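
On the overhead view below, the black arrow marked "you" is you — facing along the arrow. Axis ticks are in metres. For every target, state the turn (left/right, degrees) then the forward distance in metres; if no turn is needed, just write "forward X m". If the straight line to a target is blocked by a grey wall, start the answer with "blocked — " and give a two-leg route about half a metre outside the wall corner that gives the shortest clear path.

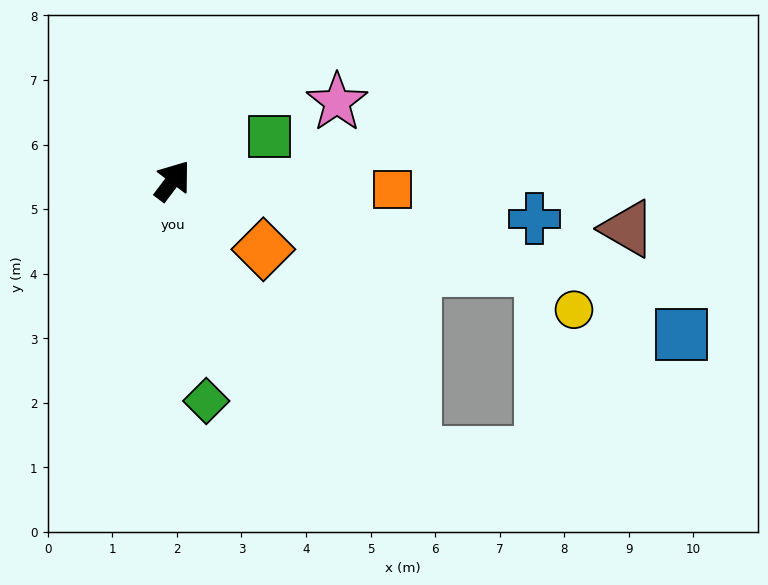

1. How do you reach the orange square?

turn right 55°, forward 3.4 m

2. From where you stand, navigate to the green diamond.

turn right 134°, forward 3.5 m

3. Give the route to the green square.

turn right 28°, forward 1.6 m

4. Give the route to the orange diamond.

turn right 90°, forward 1.8 m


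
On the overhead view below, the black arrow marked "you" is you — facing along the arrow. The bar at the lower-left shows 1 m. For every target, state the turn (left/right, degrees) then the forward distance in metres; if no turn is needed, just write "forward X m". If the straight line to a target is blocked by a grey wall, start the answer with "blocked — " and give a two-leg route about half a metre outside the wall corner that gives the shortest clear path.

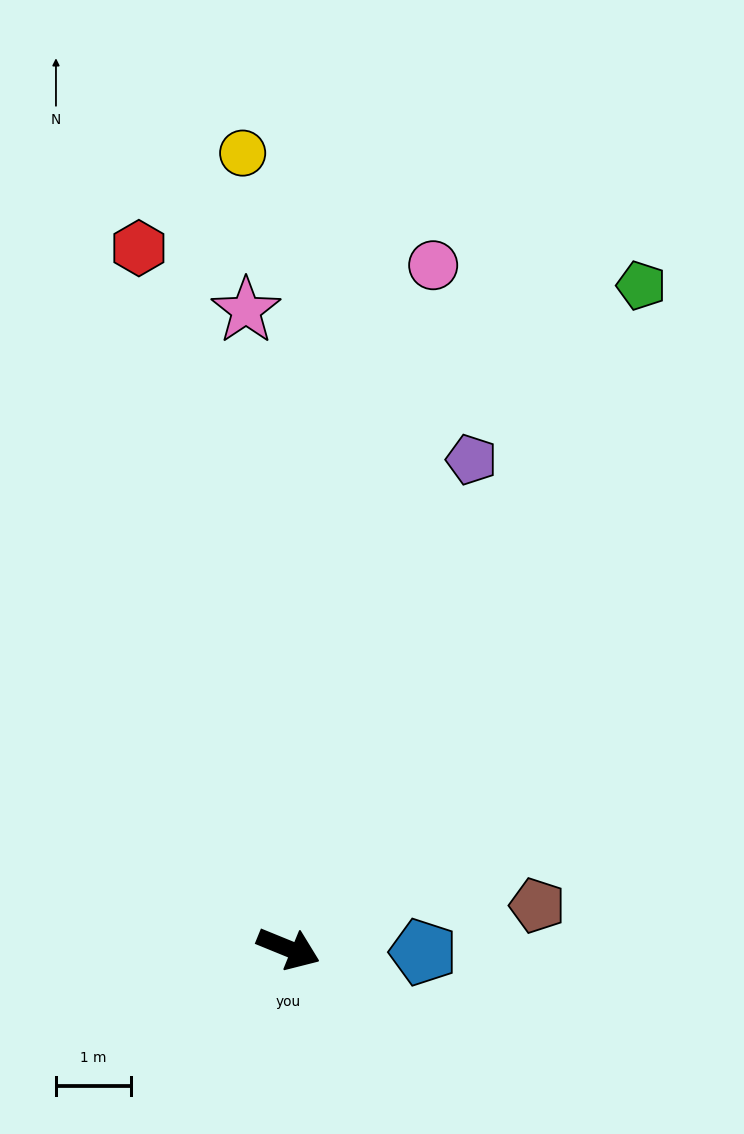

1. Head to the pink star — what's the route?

turn left 116°, forward 8.5 m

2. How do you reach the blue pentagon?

turn left 21°, forward 1.8 m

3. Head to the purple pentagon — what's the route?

turn left 92°, forward 6.9 m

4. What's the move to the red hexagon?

turn left 124°, forward 9.5 m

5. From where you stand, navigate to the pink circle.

turn left 100°, forward 9.3 m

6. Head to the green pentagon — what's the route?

turn left 84°, forward 10.0 m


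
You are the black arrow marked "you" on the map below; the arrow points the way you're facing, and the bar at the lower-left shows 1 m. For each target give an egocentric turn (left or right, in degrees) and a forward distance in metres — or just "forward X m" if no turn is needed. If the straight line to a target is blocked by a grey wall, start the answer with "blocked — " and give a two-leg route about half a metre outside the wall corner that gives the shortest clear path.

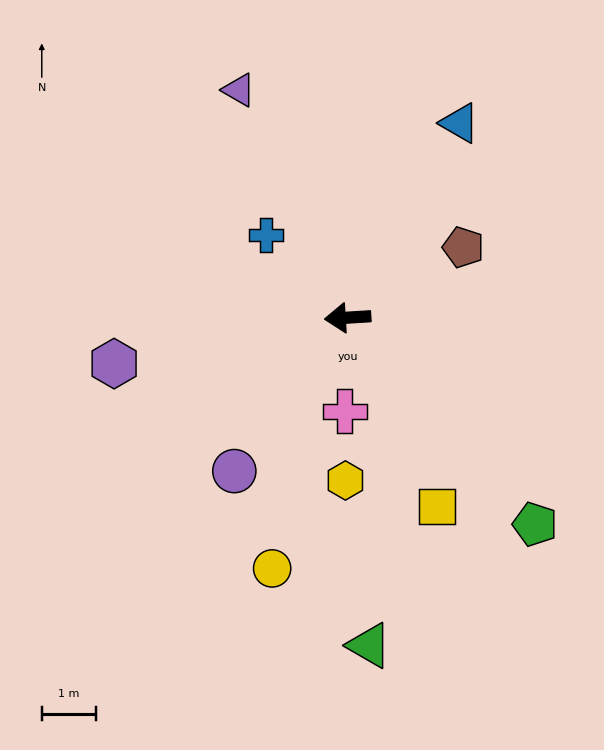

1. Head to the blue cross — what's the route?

turn right 49°, forward 2.1 m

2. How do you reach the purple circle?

turn left 50°, forward 3.5 m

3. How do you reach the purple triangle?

turn right 68°, forward 4.6 m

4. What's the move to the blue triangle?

turn right 123°, forward 4.1 m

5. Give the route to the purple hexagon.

turn left 8°, forward 4.3 m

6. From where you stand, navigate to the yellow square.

turn left 112°, forward 3.8 m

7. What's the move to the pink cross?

turn left 85°, forward 1.7 m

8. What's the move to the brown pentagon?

turn right 152°, forward 2.5 m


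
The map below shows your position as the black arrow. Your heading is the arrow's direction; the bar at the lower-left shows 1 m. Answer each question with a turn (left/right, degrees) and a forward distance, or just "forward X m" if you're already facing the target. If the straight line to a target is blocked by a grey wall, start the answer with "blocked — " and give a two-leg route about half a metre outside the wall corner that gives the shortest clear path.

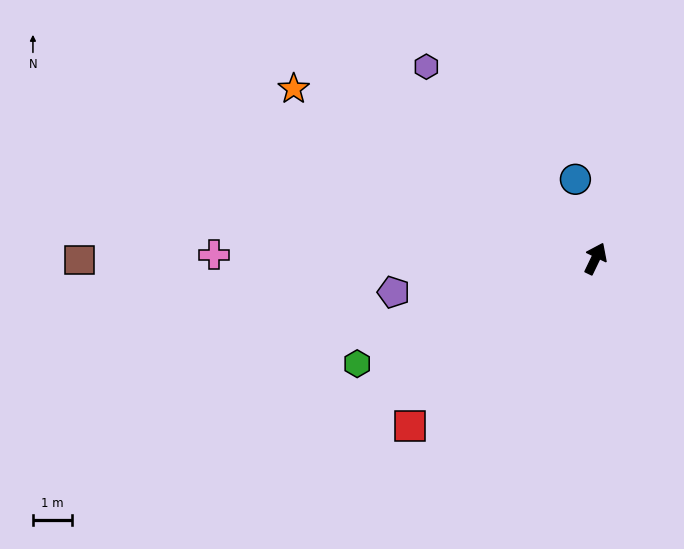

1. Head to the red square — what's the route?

turn left 158°, forward 6.4 m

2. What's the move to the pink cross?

turn left 115°, forward 9.7 m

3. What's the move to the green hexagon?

turn left 139°, forward 6.6 m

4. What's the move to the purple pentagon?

turn left 125°, forward 5.2 m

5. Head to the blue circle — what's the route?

turn left 40°, forward 2.1 m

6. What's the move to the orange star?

turn left 86°, forward 8.8 m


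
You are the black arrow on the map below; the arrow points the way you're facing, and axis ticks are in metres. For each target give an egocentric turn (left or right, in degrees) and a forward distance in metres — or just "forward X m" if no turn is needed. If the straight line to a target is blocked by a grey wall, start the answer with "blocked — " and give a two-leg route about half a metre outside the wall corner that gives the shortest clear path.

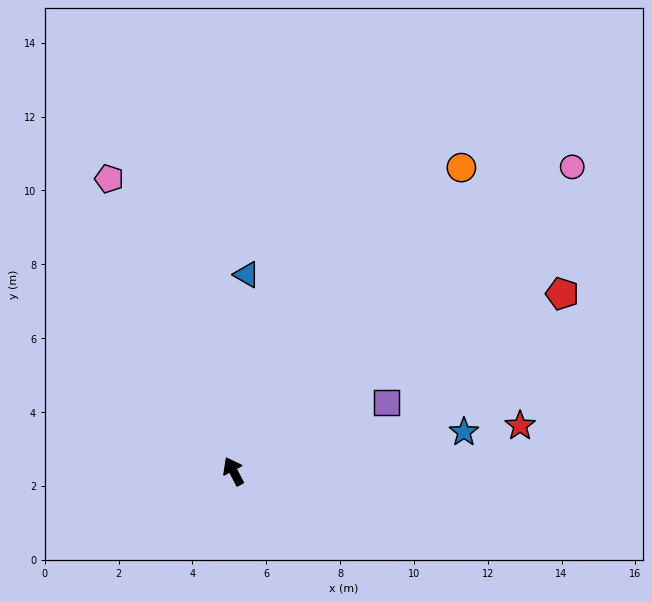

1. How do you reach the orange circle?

turn right 65°, forward 10.3 m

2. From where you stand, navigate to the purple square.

turn right 94°, forward 4.5 m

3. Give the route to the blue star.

turn right 108°, forward 6.3 m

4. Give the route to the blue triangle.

turn right 32°, forward 5.3 m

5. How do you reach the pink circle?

turn right 76°, forward 12.3 m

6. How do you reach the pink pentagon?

turn right 5°, forward 8.6 m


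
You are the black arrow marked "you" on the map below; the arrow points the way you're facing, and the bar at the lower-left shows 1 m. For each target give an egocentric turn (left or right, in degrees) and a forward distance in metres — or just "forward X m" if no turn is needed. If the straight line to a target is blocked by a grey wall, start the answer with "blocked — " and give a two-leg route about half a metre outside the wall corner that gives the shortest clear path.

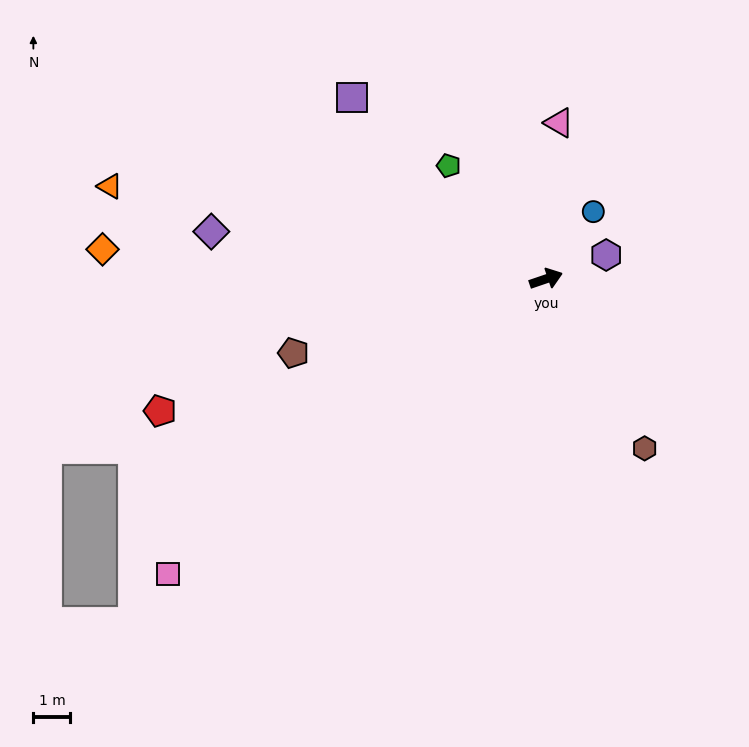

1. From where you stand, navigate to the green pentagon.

turn left 112°, forward 4.0 m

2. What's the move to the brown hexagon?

turn right 79°, forward 5.3 m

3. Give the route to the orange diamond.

turn left 157°, forward 12.0 m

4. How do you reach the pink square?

turn right 161°, forward 13.0 m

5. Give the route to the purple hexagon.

turn left 3°, forward 1.7 m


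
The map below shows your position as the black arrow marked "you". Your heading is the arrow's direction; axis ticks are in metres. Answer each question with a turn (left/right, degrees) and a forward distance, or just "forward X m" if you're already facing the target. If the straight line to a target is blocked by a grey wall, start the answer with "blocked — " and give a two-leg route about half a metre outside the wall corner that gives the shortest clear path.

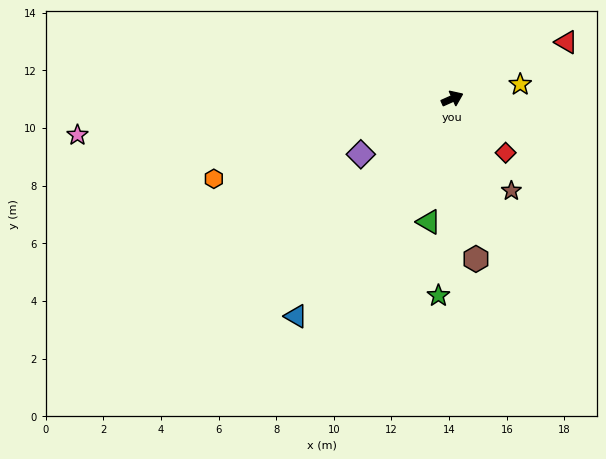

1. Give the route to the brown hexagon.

turn right 106°, forward 5.6 m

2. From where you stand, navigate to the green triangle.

turn right 125°, forward 4.4 m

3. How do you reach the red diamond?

turn right 69°, forward 2.6 m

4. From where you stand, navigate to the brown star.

turn right 81°, forward 3.8 m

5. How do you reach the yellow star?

turn right 12°, forward 2.4 m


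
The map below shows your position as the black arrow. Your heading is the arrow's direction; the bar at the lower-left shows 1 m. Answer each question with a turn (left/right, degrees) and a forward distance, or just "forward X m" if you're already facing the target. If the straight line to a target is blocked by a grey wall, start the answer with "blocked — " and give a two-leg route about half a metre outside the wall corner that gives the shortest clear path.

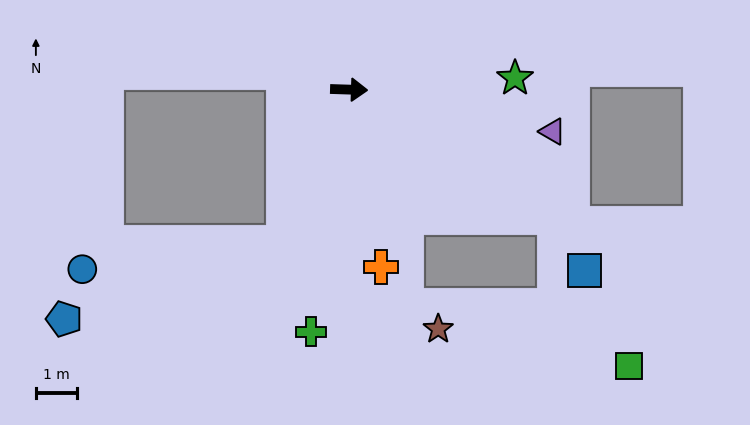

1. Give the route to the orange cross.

turn right 78°, forward 4.4 m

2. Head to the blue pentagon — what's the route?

blocked — turn right 111°, forward 4.0 m, then turn right 48°, forward 5.6 m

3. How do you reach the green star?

turn left 6°, forward 4.0 m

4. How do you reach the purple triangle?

turn right 10°, forward 5.0 m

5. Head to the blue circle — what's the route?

blocked — turn right 111°, forward 4.0 m, then turn right 60°, forward 4.9 m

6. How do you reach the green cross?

turn right 97°, forward 5.9 m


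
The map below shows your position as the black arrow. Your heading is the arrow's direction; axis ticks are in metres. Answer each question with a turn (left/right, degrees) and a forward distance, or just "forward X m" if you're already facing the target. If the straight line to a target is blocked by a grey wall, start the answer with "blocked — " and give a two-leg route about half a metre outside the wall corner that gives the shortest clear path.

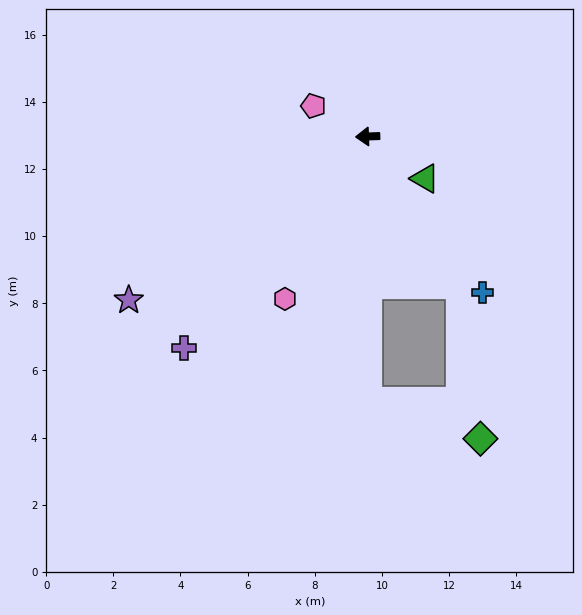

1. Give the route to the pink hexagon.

turn left 61°, forward 5.4 m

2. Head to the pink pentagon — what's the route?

turn right 31°, forward 1.9 m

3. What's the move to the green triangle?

turn left 142°, forward 2.1 m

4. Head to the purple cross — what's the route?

turn left 47°, forward 8.3 m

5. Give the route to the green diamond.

blocked — turn left 120°, forward 5.2 m, then turn right 24°, forward 4.6 m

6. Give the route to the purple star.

turn left 32°, forward 8.6 m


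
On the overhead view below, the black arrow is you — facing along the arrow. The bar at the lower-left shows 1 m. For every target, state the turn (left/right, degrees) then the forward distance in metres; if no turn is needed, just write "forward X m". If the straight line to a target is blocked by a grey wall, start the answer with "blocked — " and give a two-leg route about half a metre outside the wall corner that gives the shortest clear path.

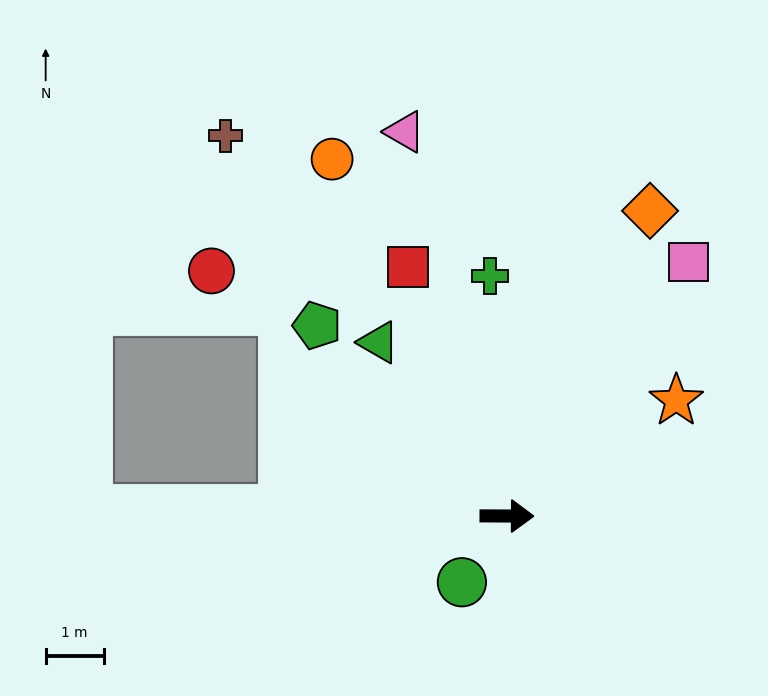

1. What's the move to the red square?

turn left 112°, forward 4.6 m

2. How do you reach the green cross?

turn left 94°, forward 4.2 m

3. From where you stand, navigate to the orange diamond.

turn left 65°, forward 5.8 m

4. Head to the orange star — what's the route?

turn left 35°, forward 3.5 m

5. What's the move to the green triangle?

turn left 127°, forward 3.7 m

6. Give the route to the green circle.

turn right 124°, forward 1.4 m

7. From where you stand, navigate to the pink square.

turn left 55°, forward 5.4 m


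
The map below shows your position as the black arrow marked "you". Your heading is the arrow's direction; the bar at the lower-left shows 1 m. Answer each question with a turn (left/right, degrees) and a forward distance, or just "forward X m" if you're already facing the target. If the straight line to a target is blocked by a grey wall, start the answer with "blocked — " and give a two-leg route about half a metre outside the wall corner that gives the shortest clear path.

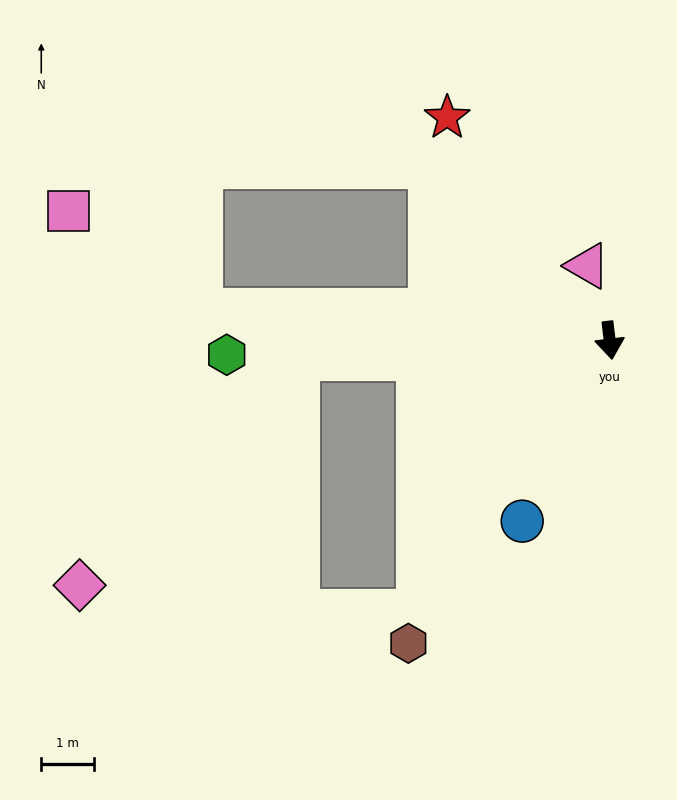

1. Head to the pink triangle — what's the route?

turn right 170°, forward 1.5 m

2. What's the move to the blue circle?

turn right 33°, forward 3.8 m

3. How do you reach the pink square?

blocked — turn right 101°, forward 7.8 m, then turn right 33°, forward 3.1 m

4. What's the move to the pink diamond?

blocked — turn right 94°, forward 5.9 m, then turn left 43°, forward 5.9 m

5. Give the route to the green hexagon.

turn right 95°, forward 7.2 m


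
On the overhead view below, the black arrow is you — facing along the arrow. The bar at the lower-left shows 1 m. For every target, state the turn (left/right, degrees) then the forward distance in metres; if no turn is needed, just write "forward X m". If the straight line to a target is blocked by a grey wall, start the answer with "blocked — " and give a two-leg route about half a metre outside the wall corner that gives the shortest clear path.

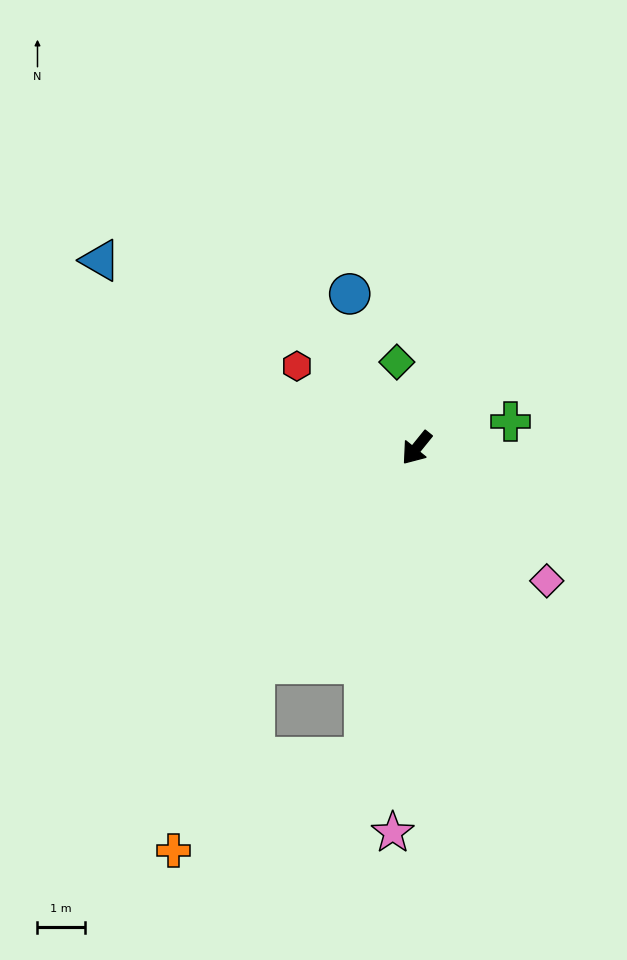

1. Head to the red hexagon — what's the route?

turn right 85°, forward 3.1 m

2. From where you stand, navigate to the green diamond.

turn right 128°, forward 1.9 m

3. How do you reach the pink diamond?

turn left 83°, forward 3.9 m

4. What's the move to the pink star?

turn left 35°, forward 8.1 m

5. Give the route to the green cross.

turn left 145°, forward 2.1 m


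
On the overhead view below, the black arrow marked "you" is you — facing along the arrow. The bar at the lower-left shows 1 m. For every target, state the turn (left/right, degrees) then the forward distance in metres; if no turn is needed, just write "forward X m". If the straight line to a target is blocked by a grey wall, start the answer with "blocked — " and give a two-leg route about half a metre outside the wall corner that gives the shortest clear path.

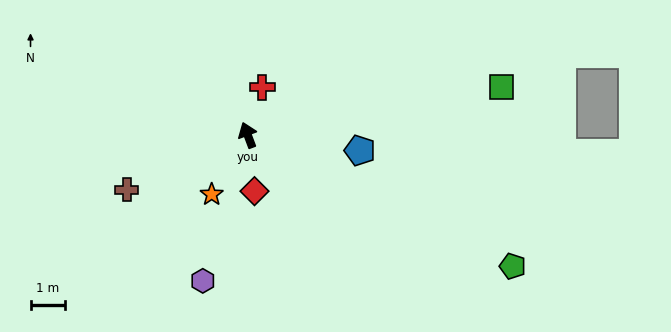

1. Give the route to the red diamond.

turn left 166°, forward 1.6 m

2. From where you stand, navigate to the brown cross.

turn left 94°, forward 3.8 m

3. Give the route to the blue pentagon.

turn right 118°, forward 3.3 m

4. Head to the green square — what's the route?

turn right 100°, forward 7.4 m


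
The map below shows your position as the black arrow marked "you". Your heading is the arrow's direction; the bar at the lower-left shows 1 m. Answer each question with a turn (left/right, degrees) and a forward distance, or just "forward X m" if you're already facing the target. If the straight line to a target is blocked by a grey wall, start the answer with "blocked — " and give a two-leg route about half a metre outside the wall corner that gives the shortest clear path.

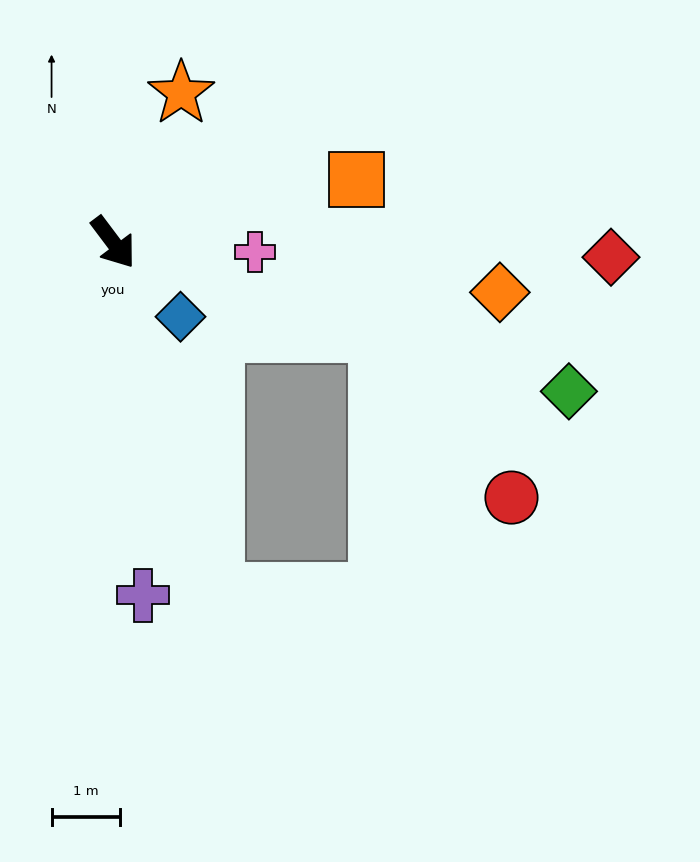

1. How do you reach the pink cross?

turn left 49°, forward 2.1 m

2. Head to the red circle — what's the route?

blocked — turn left 34°, forward 4.1 m, then turn right 32°, forward 3.1 m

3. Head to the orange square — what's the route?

turn left 68°, forward 3.7 m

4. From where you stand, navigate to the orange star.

turn left 119°, forward 2.4 m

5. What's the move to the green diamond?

turn left 35°, forward 7.0 m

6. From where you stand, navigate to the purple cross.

turn right 32°, forward 5.2 m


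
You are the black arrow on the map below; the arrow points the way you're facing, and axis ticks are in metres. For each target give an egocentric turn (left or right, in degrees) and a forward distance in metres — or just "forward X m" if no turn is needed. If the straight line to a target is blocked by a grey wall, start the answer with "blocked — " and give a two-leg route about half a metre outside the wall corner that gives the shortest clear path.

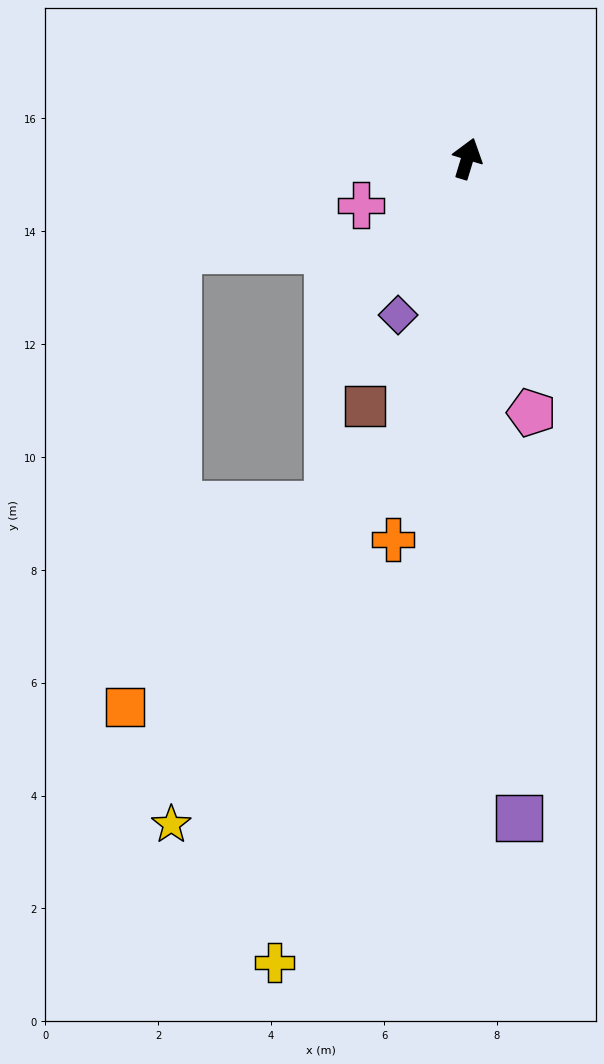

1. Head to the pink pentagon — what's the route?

turn right 149°, forward 4.6 m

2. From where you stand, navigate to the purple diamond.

turn left 173°, forward 3.0 m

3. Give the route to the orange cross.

turn right 174°, forward 6.9 m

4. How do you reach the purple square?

turn right 159°, forward 11.7 m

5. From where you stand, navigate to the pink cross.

turn left 131°, forward 2.1 m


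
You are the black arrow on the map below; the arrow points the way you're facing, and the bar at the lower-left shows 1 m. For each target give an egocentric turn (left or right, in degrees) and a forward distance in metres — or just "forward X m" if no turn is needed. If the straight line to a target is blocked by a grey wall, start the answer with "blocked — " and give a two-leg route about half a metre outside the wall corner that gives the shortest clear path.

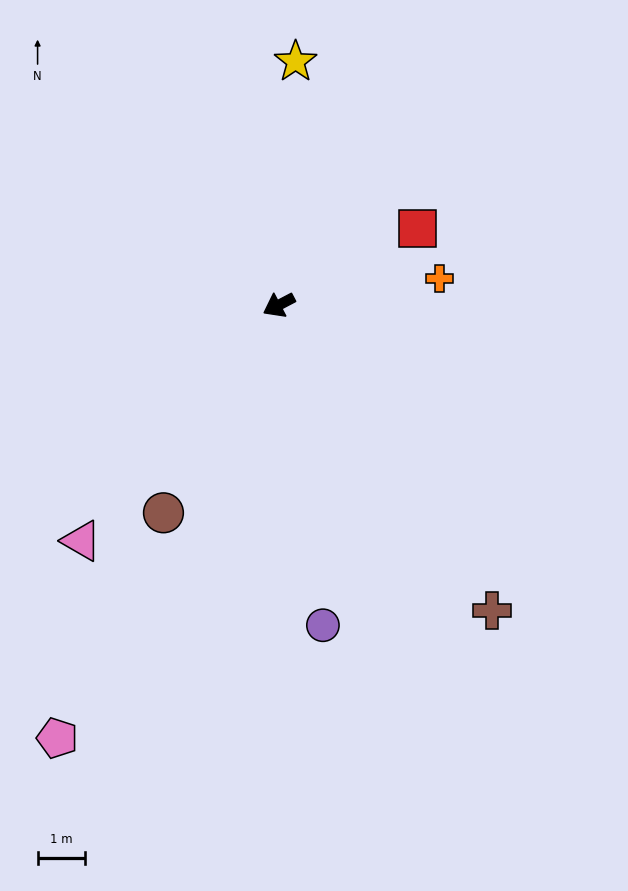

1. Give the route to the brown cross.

turn left 97°, forward 7.9 m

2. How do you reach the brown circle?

turn left 33°, forward 5.0 m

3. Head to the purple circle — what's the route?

turn left 70°, forward 6.9 m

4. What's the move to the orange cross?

turn left 162°, forward 3.5 m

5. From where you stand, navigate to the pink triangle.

turn left 22°, forward 6.5 m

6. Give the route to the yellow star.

turn right 122°, forward 5.2 m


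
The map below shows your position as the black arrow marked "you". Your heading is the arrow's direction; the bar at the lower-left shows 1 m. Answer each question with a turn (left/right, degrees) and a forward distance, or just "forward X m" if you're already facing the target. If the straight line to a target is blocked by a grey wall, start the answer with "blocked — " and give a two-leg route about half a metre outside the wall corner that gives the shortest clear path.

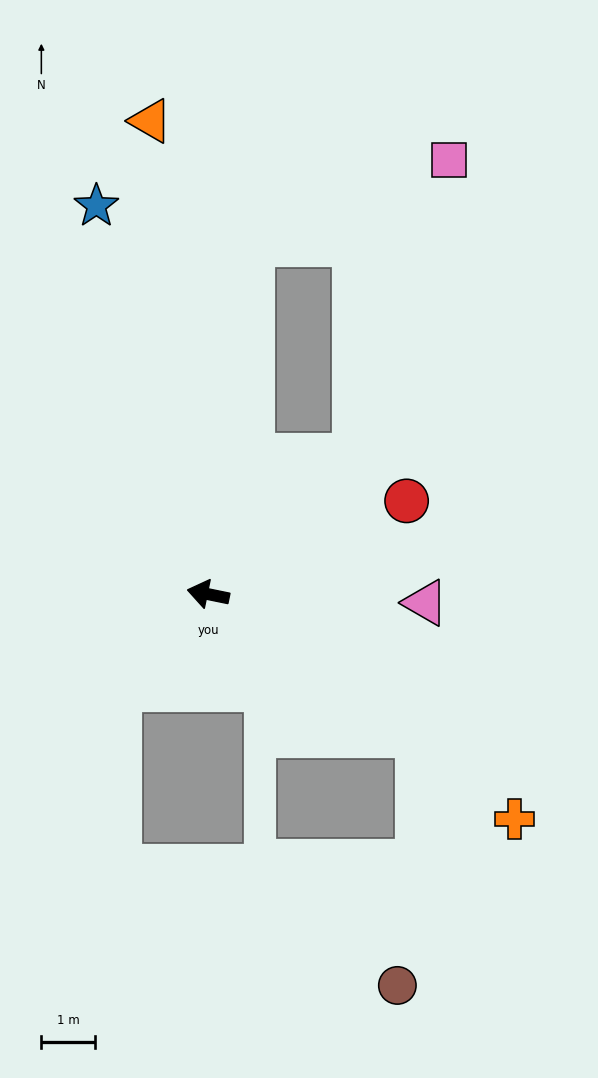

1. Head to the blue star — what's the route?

turn right 62°, forward 7.6 m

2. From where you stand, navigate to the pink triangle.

turn right 171°, forward 4.1 m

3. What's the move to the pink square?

blocked — turn right 125°, forward 3.8 m, then turn left 29°, forward 5.8 m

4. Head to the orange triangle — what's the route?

turn right 71°, forward 9.0 m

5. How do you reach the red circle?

turn right 143°, forward 4.1 m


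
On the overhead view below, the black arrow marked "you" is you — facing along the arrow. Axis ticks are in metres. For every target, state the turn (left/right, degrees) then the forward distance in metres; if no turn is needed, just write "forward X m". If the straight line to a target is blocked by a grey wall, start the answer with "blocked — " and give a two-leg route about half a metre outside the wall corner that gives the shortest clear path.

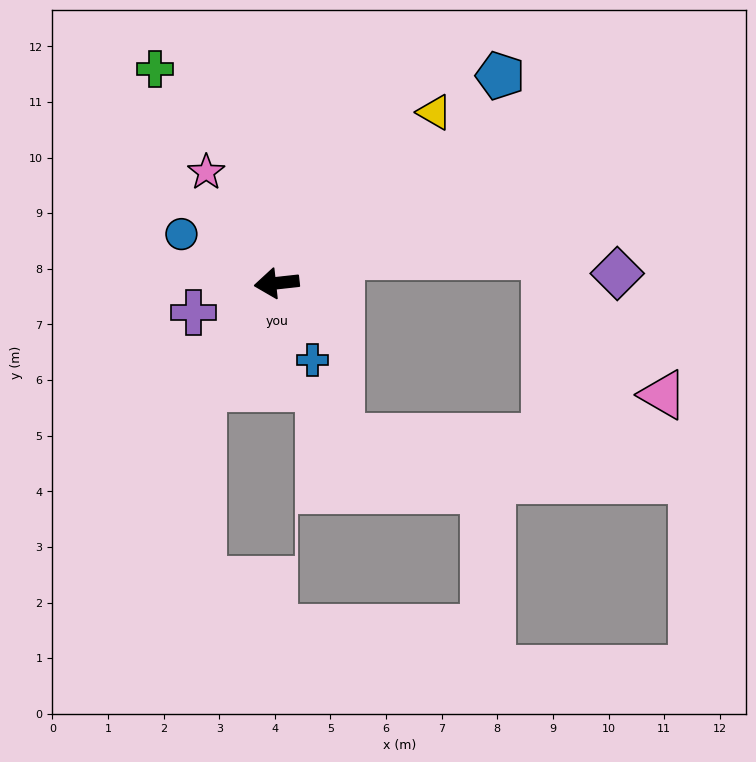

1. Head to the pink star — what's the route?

turn right 64°, forward 2.4 m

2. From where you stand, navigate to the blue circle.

turn right 34°, forward 1.9 m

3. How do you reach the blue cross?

turn left 109°, forward 1.5 m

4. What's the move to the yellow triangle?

turn right 139°, forward 4.2 m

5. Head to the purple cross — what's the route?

turn left 13°, forward 1.6 m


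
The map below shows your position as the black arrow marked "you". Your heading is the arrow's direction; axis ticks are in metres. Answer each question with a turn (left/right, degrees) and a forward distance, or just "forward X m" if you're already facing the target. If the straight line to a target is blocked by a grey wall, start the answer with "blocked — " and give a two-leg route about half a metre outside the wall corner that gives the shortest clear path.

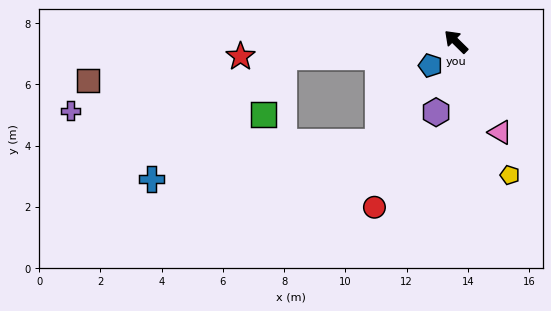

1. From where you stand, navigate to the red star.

turn left 48°, forward 7.0 m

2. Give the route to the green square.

blocked — turn left 50°, forward 5.6 m, then turn left 64°, forward 2.0 m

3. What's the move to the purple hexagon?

turn left 119°, forward 2.4 m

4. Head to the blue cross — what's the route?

blocked — turn left 50°, forward 5.6 m, then turn left 37°, forward 5.9 m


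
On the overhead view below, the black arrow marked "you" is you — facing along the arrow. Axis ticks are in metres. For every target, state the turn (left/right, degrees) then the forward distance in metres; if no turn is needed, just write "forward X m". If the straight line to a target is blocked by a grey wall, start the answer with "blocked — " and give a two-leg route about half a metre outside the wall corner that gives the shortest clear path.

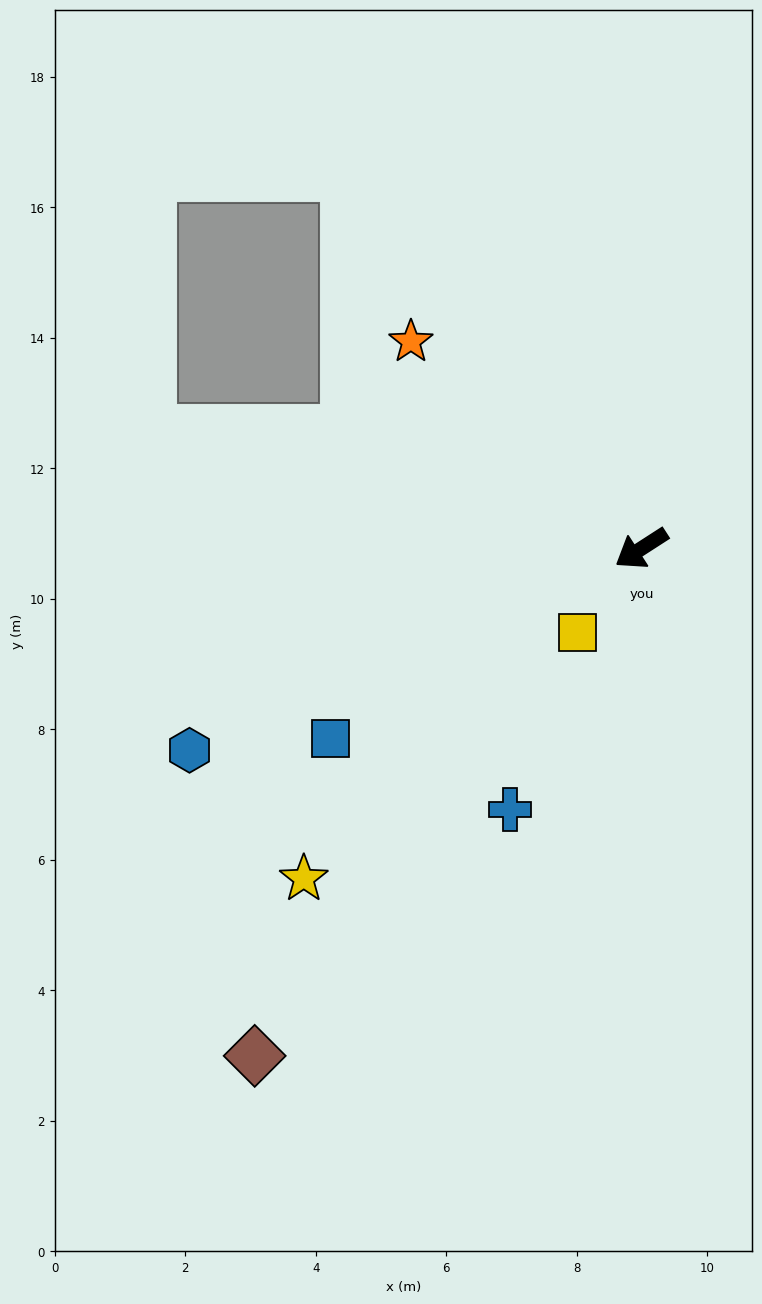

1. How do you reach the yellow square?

turn left 20°, forward 1.6 m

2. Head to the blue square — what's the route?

forward 5.6 m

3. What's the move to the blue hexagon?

turn right 9°, forward 7.6 m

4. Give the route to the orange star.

turn right 75°, forward 4.7 m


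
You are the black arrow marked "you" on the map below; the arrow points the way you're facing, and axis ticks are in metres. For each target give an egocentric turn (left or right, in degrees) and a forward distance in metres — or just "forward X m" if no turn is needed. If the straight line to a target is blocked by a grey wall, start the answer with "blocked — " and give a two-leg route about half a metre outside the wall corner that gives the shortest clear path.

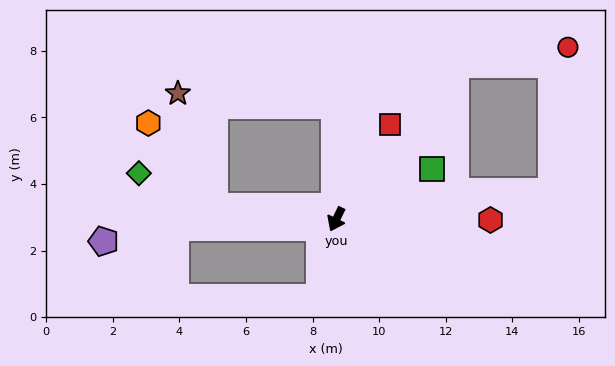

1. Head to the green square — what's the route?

turn left 144°, forward 3.2 m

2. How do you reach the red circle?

blocked — turn left 123°, forward 6.5 m, then turn left 77°, forward 4.4 m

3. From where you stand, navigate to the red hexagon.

turn left 116°, forward 4.6 m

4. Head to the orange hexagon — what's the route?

blocked — turn right 70°, forward 3.7 m, then turn right 46°, forward 3.2 m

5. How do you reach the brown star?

blocked — turn right 70°, forward 3.7 m, then turn right 66°, forward 3.6 m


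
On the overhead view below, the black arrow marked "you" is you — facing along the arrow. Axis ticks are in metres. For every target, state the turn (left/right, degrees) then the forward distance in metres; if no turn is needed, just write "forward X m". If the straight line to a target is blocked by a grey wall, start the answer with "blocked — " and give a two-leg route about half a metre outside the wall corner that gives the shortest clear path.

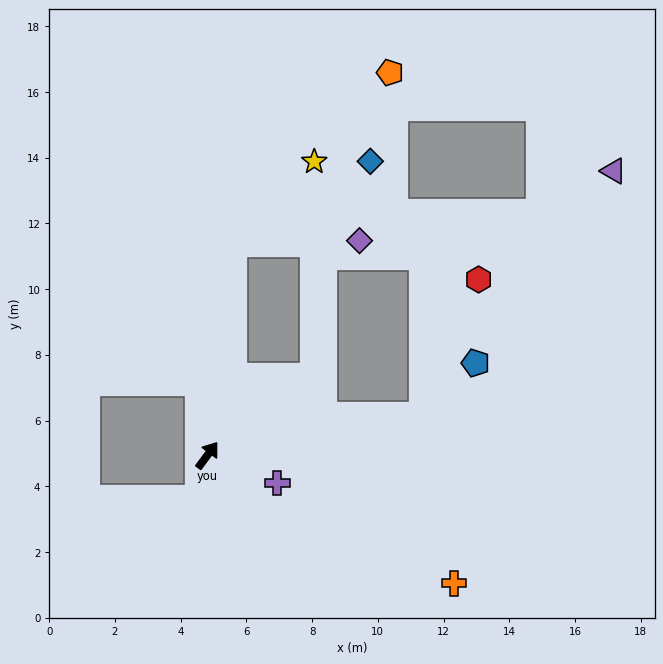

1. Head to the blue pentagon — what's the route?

blocked — turn right 43°, forward 6.7 m, then turn left 35°, forward 2.3 m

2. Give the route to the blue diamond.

blocked — turn left 30°, forward 6.5 m, then turn right 52°, forward 4.9 m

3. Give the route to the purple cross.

turn right 75°, forward 2.3 m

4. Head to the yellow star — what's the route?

blocked — turn left 30°, forward 6.5 m, then turn right 38°, forward 3.5 m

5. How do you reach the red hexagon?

blocked — turn right 43°, forward 6.7 m, then turn left 57°, forward 4.5 m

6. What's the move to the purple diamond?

blocked — turn left 30°, forward 6.5 m, then turn right 82°, forward 3.9 m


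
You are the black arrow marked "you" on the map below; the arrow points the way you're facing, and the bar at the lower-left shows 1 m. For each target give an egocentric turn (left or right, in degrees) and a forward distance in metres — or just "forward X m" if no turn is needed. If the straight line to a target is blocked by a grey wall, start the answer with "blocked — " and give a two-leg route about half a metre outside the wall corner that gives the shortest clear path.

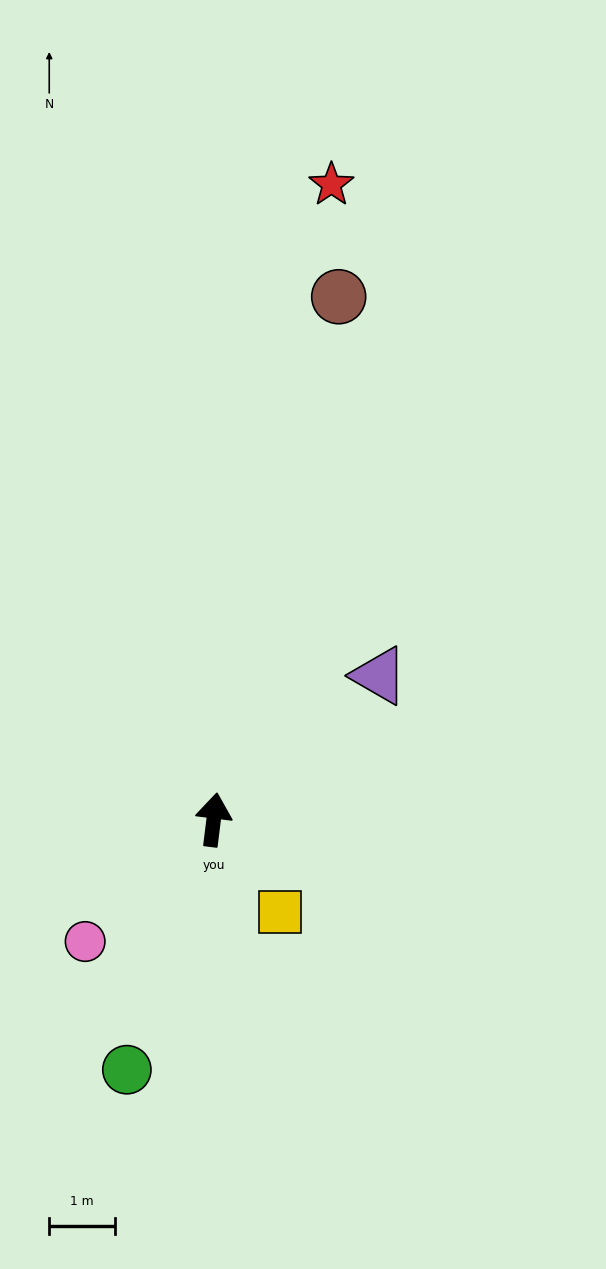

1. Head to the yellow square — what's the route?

turn right 137°, forward 1.7 m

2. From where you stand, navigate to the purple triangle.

turn right 42°, forward 3.3 m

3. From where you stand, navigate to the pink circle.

turn left 141°, forward 2.7 m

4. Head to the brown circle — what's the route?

turn right 6°, forward 8.2 m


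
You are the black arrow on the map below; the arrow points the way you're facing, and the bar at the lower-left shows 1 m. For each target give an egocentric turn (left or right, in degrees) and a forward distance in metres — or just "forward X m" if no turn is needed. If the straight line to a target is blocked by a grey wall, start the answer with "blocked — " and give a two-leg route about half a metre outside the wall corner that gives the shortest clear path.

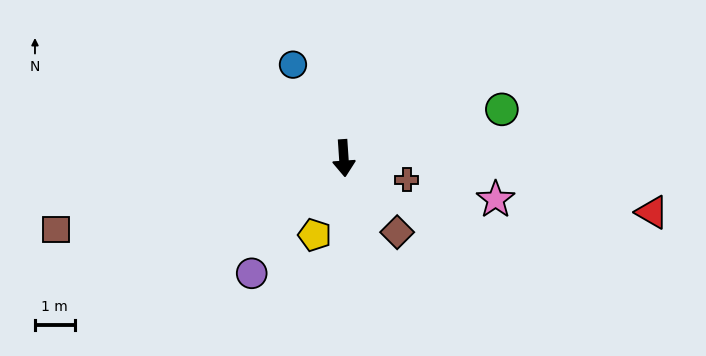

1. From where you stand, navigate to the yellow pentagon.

turn right 25°, forward 2.1 m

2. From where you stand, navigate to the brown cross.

turn left 67°, forward 1.7 m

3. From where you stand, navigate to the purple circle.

turn right 42°, forward 3.7 m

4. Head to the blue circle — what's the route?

turn right 155°, forward 2.7 m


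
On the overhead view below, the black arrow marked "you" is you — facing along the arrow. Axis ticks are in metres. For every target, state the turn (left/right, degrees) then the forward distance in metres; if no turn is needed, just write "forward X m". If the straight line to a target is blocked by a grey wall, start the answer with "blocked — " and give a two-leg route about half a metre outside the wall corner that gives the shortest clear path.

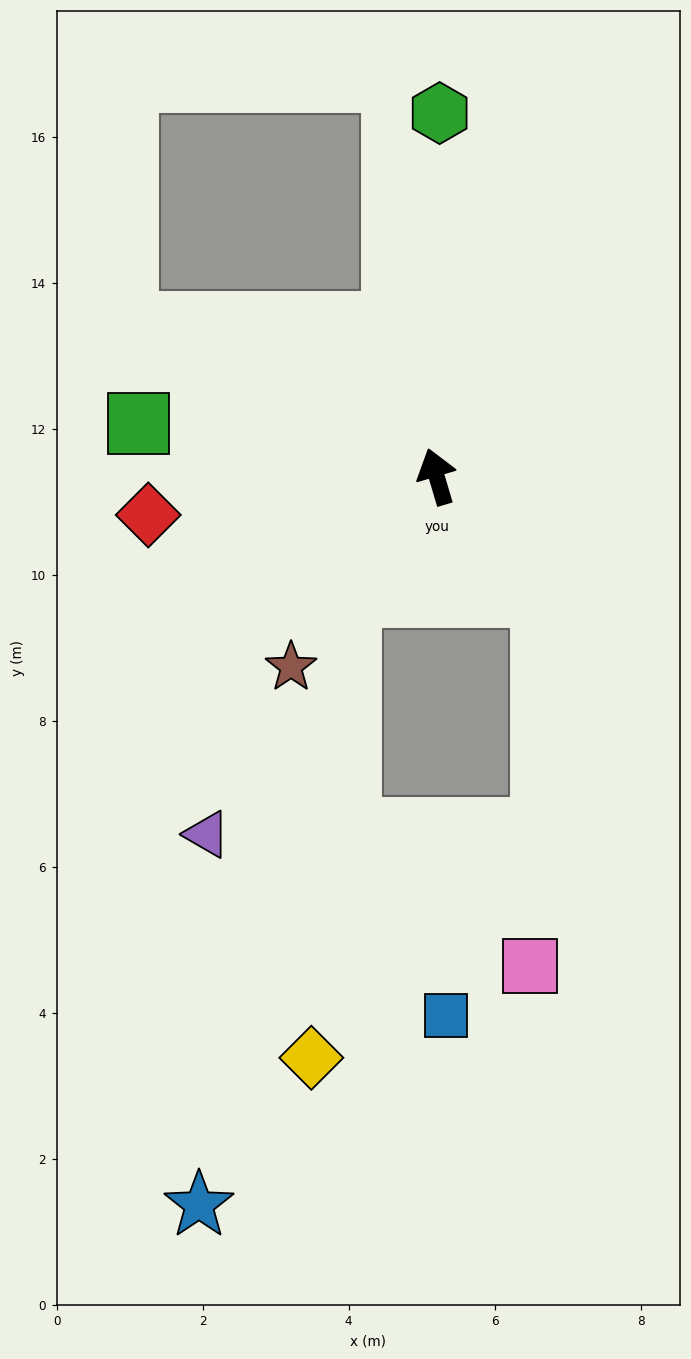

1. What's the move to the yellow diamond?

blocked — turn left 128°, forward 2.0 m, then turn left 31°, forward 6.3 m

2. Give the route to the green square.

turn left 63°, forward 4.2 m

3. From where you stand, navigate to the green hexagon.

turn right 17°, forward 5.0 m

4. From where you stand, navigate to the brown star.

turn left 126°, forward 3.3 m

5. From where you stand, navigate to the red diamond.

turn left 81°, forward 4.0 m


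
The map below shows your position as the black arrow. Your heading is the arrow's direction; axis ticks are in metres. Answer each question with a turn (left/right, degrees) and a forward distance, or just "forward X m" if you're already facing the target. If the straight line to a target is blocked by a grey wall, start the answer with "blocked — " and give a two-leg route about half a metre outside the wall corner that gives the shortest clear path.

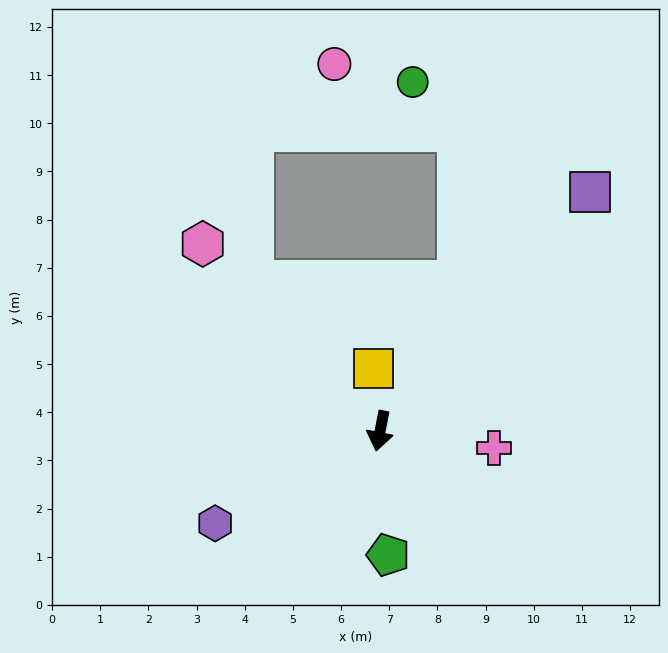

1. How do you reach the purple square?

turn left 150°, forward 6.6 m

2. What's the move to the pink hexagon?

turn right 125°, forward 5.4 m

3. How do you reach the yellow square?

turn right 163°, forward 1.3 m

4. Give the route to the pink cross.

turn left 93°, forward 2.4 m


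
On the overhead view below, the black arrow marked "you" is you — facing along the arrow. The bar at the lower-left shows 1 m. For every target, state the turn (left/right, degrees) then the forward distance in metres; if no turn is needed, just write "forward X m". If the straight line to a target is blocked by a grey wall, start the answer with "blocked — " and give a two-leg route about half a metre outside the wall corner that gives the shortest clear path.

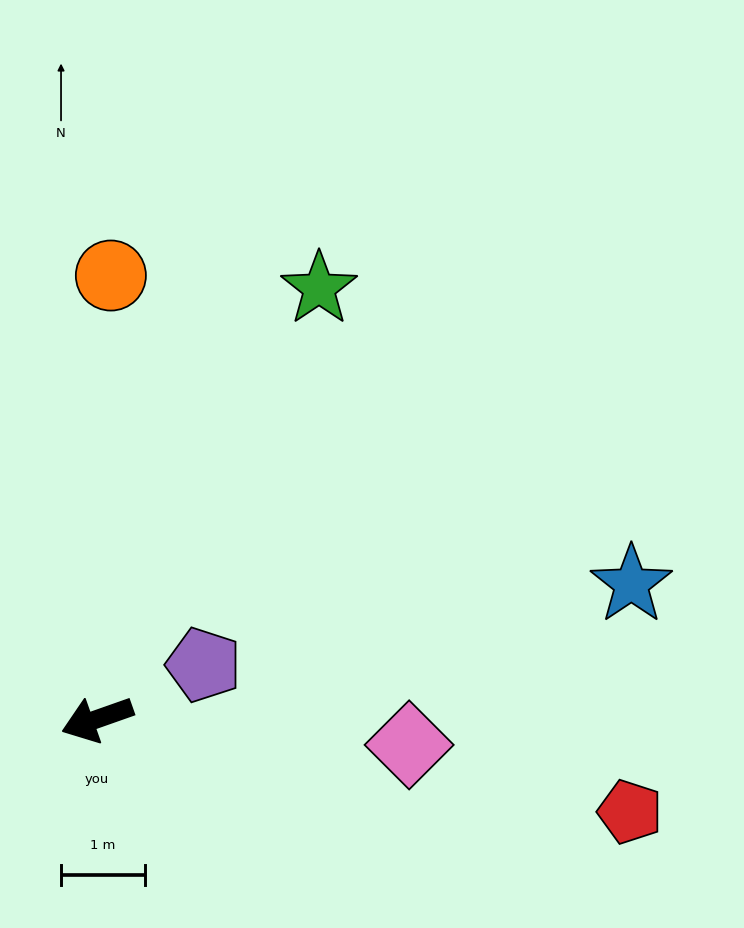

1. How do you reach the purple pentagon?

turn right 172°, forward 1.4 m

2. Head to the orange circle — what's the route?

turn right 111°, forward 5.3 m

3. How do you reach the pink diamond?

turn left 156°, forward 3.7 m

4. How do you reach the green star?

turn right 137°, forward 5.8 m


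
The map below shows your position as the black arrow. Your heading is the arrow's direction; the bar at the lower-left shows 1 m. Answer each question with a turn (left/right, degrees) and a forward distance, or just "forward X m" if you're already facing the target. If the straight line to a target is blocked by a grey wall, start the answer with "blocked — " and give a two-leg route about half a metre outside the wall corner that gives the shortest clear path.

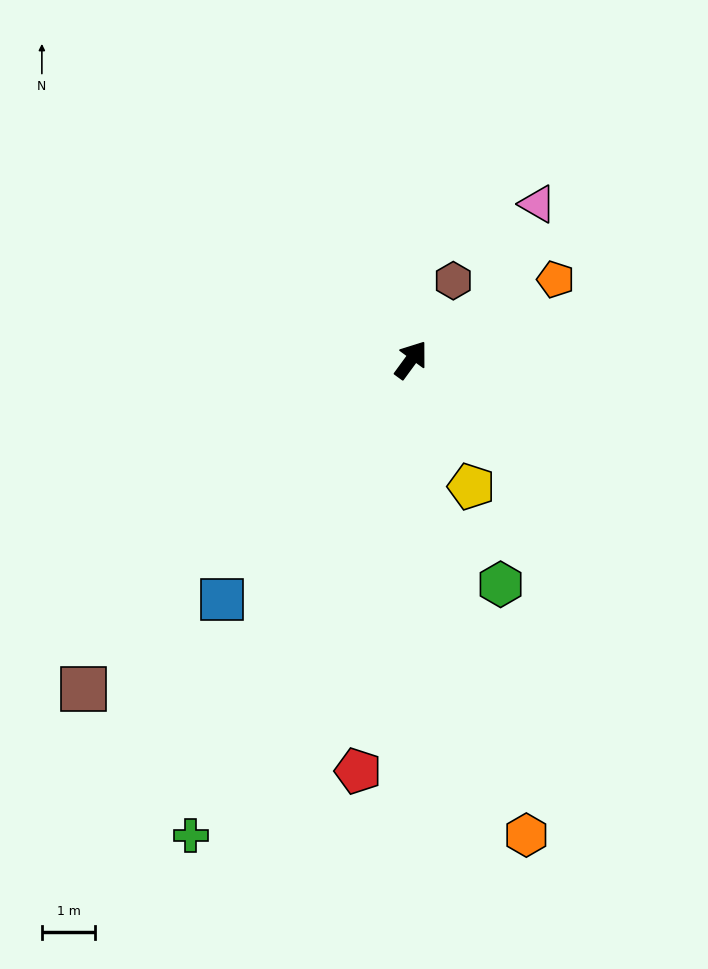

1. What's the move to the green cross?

turn right 169°, forward 9.8 m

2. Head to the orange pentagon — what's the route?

turn right 25°, forward 3.1 m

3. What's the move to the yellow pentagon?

turn right 118°, forward 2.6 m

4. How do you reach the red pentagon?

turn right 151°, forward 7.8 m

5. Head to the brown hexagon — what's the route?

turn left 8°, forward 1.7 m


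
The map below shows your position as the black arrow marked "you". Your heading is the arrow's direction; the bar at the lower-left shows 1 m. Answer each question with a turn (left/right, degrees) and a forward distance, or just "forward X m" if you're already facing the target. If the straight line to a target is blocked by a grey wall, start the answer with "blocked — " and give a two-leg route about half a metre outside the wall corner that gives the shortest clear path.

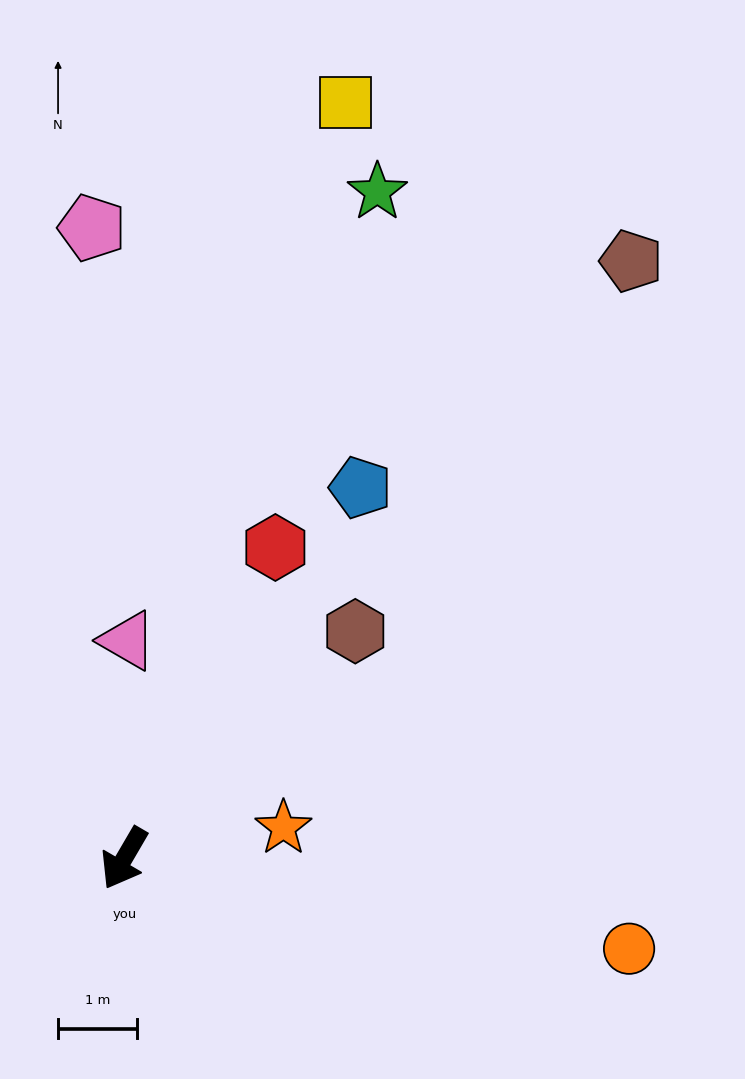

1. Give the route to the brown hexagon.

turn left 165°, forward 4.1 m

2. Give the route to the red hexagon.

turn right 176°, forward 4.4 m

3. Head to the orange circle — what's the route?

turn left 110°, forward 6.5 m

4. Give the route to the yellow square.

turn right 166°, forward 9.9 m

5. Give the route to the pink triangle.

turn right 151°, forward 2.7 m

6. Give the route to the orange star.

turn left 131°, forward 2.0 m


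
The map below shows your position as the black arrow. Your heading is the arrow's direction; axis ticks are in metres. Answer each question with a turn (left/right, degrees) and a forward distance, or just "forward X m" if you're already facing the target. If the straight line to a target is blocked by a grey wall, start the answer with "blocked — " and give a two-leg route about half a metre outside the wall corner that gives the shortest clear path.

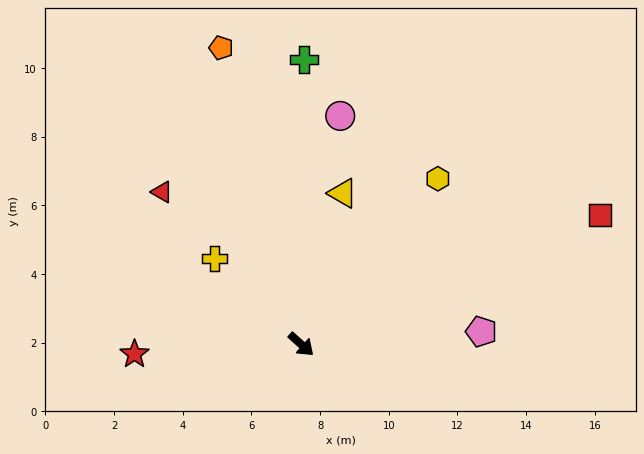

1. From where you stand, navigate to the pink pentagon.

turn left 46°, forward 5.3 m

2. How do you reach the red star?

turn right 135°, forward 4.9 m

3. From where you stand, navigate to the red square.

turn left 65°, forward 9.5 m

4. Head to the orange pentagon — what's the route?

turn left 147°, forward 8.9 m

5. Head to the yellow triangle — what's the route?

turn left 116°, forward 4.6 m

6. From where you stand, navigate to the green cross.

turn left 131°, forward 8.3 m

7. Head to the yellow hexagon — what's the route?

turn left 92°, forward 6.3 m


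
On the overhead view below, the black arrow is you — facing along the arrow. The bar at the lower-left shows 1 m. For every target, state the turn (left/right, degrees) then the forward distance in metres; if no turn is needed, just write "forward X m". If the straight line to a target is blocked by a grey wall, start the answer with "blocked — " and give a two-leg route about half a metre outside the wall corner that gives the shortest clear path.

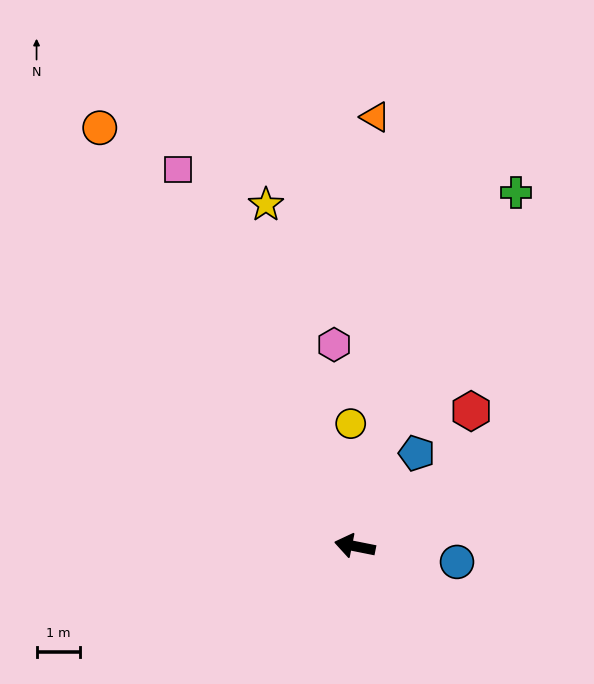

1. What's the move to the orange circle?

turn right 47°, forward 11.2 m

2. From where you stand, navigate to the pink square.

turn right 54°, forward 9.5 m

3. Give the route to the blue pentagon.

turn right 112°, forward 2.5 m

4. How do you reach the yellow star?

turn right 64°, forward 8.0 m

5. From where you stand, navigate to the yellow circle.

turn right 77°, forward 2.8 m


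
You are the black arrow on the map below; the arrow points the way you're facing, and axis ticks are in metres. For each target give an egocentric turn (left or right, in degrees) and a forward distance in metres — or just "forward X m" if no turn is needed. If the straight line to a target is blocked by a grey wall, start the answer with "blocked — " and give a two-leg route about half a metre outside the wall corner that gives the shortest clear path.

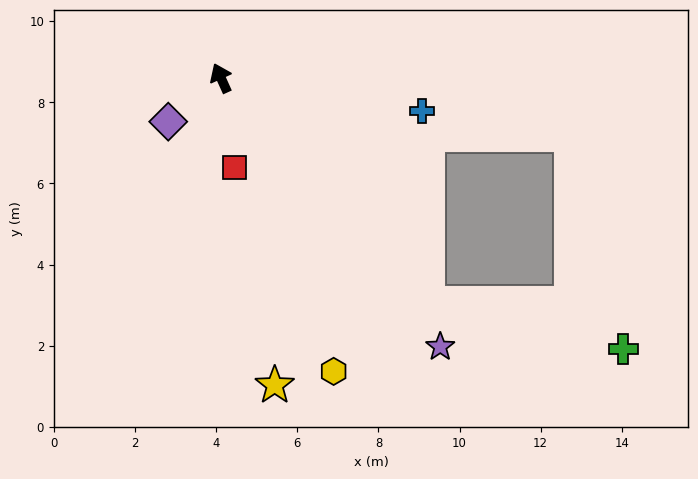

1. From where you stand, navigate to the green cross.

blocked — turn right 162°, forward 7.5 m, then turn left 35°, forward 5.0 m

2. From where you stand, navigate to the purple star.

turn right 165°, forward 8.6 m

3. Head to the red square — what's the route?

turn left 164°, forward 2.2 m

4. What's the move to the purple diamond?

turn left 105°, forward 1.7 m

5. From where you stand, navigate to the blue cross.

turn right 124°, forward 5.0 m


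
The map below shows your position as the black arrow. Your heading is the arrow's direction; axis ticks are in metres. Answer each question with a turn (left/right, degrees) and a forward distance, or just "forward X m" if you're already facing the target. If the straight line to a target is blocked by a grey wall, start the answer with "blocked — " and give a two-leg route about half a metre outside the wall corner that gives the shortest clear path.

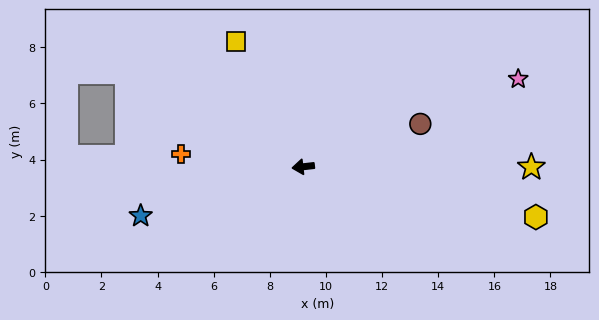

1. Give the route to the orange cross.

turn right 13°, forward 4.4 m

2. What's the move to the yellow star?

turn left 173°, forward 8.1 m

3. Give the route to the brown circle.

turn right 166°, forward 4.4 m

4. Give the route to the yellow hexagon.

turn left 161°, forward 8.5 m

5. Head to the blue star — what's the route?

turn left 10°, forward 6.1 m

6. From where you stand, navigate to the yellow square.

turn right 68°, forward 5.1 m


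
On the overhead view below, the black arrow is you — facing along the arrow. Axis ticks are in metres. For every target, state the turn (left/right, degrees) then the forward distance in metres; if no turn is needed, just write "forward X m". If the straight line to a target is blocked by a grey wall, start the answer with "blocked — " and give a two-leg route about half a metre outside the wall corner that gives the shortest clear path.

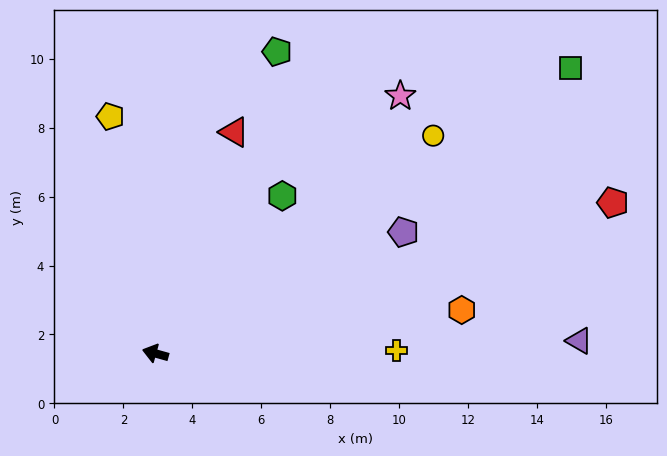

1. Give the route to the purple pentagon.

turn right 138°, forward 8.0 m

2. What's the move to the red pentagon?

turn right 146°, forward 14.0 m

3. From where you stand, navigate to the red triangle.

turn right 94°, forward 6.8 m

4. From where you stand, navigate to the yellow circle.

turn right 126°, forward 10.2 m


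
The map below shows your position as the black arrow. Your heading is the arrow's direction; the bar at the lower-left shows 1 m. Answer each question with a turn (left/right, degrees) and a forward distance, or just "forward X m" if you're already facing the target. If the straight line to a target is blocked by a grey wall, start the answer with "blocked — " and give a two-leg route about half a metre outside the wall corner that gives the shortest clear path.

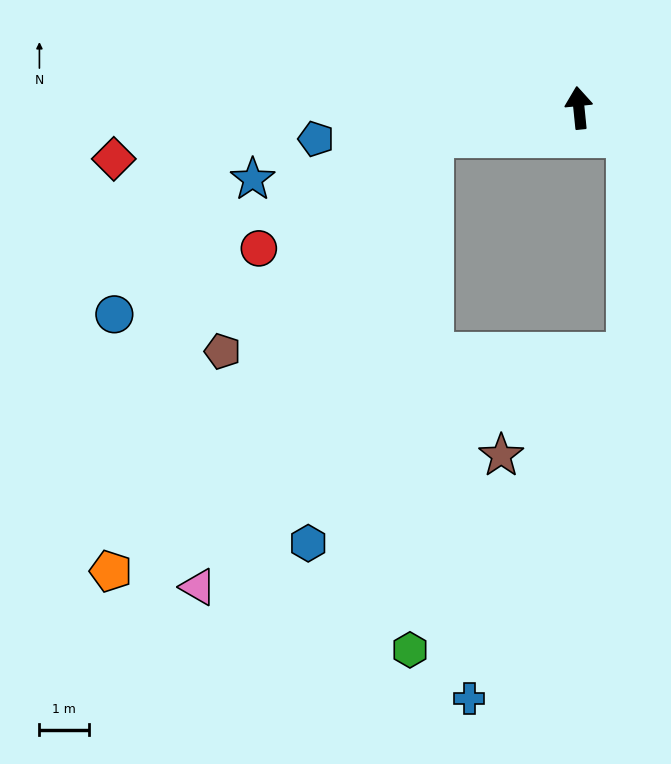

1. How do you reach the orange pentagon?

blocked — turn left 95°, forward 3.0 m, then turn left 43°, forward 11.0 m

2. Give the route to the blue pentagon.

turn left 91°, forward 5.4 m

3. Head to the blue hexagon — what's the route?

blocked — turn left 95°, forward 3.0 m, then turn left 62°, forward 8.6 m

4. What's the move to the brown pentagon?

blocked — turn left 95°, forward 3.0 m, then turn left 35°, forward 6.1 m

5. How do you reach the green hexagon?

blocked — turn left 95°, forward 3.0 m, then turn left 77°, forward 10.4 m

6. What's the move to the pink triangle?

blocked — turn left 95°, forward 3.0 m, then turn left 52°, forward 10.3 m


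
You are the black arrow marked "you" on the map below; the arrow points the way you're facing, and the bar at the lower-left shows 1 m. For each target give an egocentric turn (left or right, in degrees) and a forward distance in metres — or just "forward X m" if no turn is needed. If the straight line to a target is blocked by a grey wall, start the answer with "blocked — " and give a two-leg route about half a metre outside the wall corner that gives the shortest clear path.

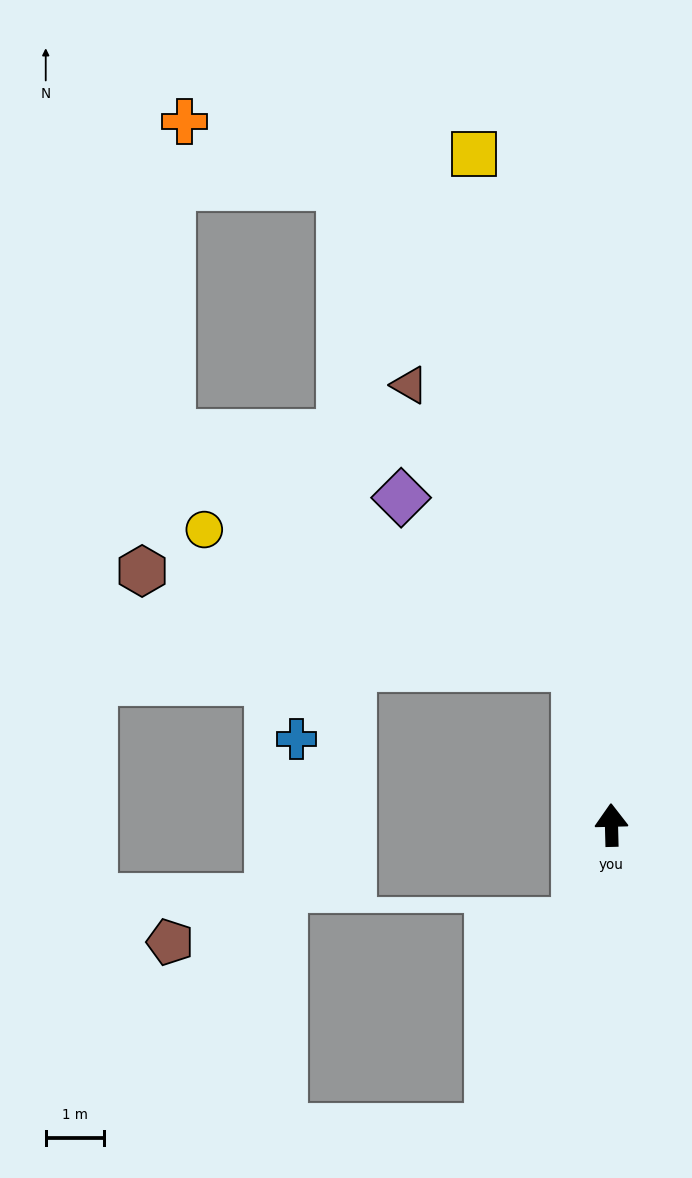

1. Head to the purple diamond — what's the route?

blocked — turn left 11°, forward 2.8 m, then turn left 34°, forward 4.2 m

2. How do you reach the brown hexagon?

blocked — turn left 11°, forward 2.8 m, then turn left 65°, forward 7.6 m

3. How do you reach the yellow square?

turn left 10°, forward 11.8 m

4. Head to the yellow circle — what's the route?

blocked — turn left 11°, forward 2.8 m, then turn left 57°, forward 6.8 m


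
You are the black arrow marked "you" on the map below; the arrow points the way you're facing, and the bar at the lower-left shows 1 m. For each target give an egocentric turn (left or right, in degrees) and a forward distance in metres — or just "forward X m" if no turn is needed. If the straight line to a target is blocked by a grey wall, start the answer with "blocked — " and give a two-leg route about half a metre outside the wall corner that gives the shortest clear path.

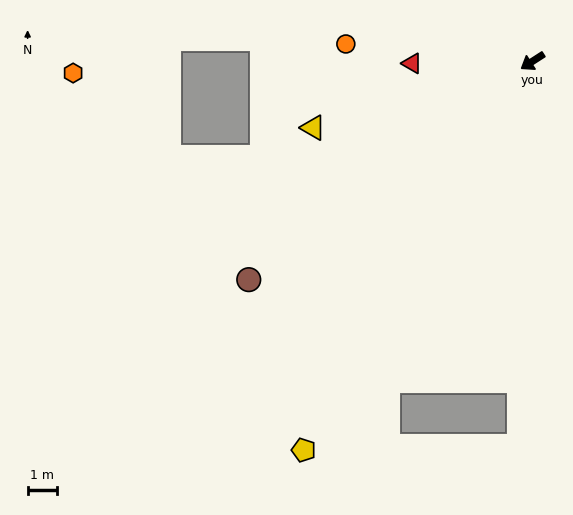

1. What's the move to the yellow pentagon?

turn left 27°, forward 15.3 m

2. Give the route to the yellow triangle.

turn right 16°, forward 7.8 m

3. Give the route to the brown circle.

turn left 5°, forward 12.2 m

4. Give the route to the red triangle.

turn right 32°, forward 4.1 m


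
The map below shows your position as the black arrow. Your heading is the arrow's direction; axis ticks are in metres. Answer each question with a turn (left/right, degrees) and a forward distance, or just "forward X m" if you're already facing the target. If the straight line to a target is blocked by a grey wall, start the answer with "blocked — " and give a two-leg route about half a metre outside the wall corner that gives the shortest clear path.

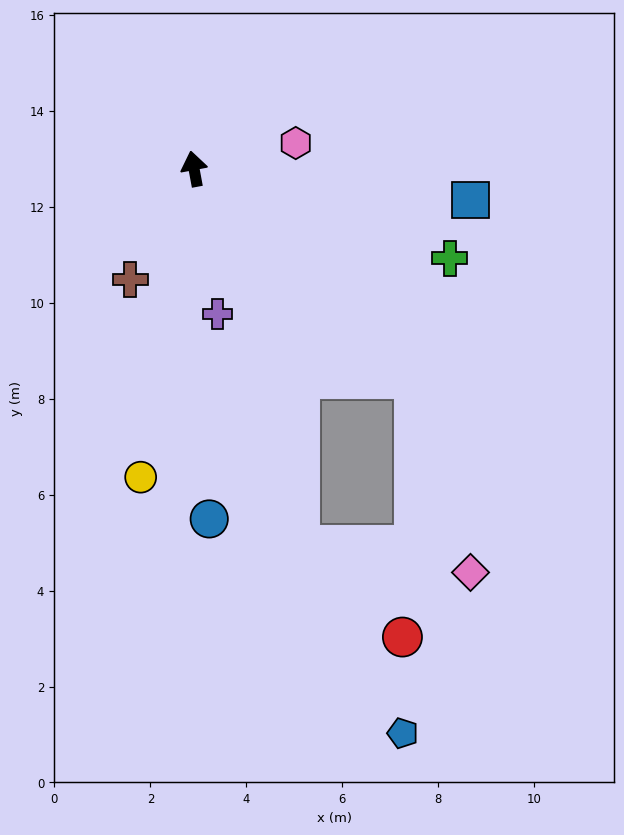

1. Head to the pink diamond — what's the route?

blocked — turn right 144°, forward 6.3 m, then turn right 30°, forward 4.2 m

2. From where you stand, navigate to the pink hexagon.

turn right 86°, forward 2.2 m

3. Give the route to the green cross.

turn right 120°, forward 5.6 m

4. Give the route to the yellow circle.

turn left 160°, forward 6.5 m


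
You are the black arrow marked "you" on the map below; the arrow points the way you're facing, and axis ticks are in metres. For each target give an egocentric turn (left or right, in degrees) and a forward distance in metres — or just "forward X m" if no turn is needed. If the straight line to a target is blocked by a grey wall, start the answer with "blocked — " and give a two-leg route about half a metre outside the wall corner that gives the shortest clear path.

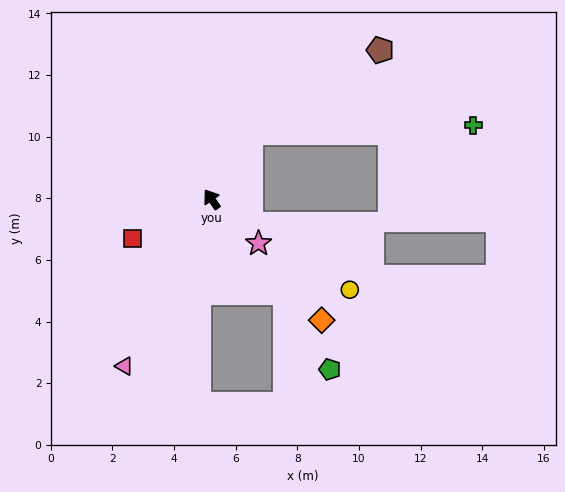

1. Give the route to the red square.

turn left 82°, forward 2.9 m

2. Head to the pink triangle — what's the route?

turn left 118°, forward 6.1 m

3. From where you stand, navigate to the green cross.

blocked — turn right 64°, forward 2.5 m, then turn right 59°, forward 7.3 m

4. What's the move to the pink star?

turn right 168°, forward 2.1 m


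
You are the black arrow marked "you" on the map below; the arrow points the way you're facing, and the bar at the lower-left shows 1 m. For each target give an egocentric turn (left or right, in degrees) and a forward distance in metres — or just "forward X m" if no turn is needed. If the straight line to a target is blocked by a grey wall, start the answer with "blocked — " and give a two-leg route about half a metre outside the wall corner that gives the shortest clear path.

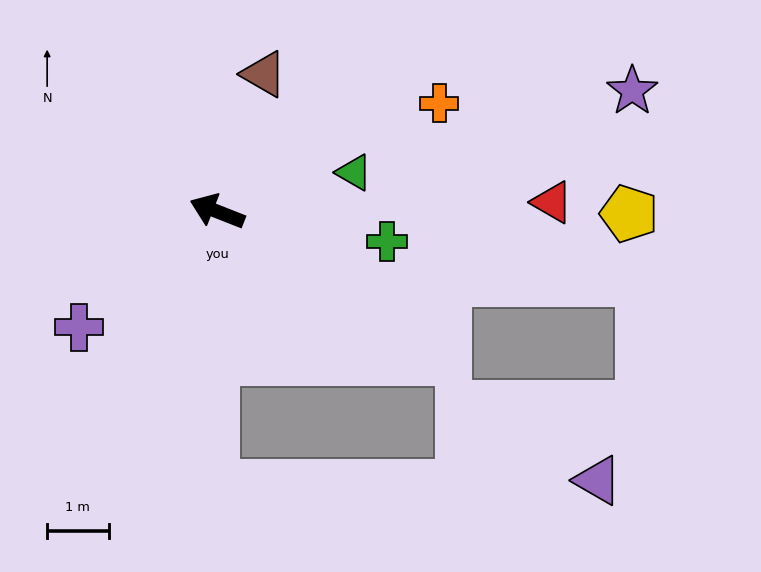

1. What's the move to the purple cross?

turn left 61°, forward 2.9 m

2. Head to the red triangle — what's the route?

turn right 157°, forward 5.5 m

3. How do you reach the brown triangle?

turn right 87°, forward 2.4 m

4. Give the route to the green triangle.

turn right 143°, forward 2.3 m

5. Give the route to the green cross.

turn right 169°, forward 2.8 m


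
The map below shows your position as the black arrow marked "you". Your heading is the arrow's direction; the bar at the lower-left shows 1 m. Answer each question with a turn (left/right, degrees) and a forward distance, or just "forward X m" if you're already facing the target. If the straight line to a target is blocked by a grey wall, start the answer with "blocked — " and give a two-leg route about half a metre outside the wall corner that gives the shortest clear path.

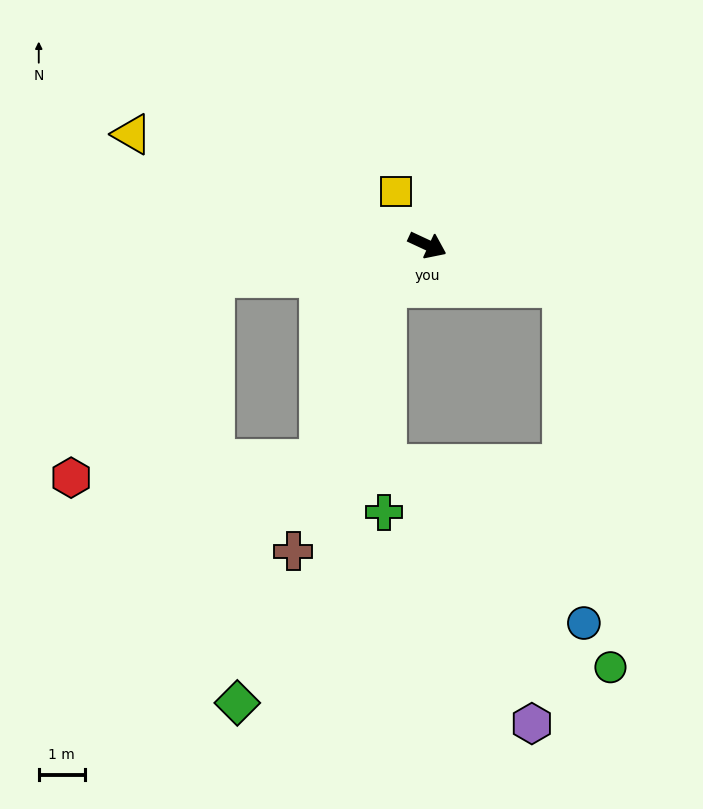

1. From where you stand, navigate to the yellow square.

turn left 145°, forward 1.4 m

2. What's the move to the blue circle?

blocked — turn left 7°, forward 3.1 m, then turn right 68°, forward 7.3 m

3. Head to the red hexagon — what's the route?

blocked — turn right 146°, forward 4.6 m, then turn left 45°, forward 5.3 m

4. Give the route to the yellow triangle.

turn right 176°, forward 6.8 m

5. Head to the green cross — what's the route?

blocked — turn right 108°, forward 1.3 m, then turn left 42°, forward 4.9 m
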